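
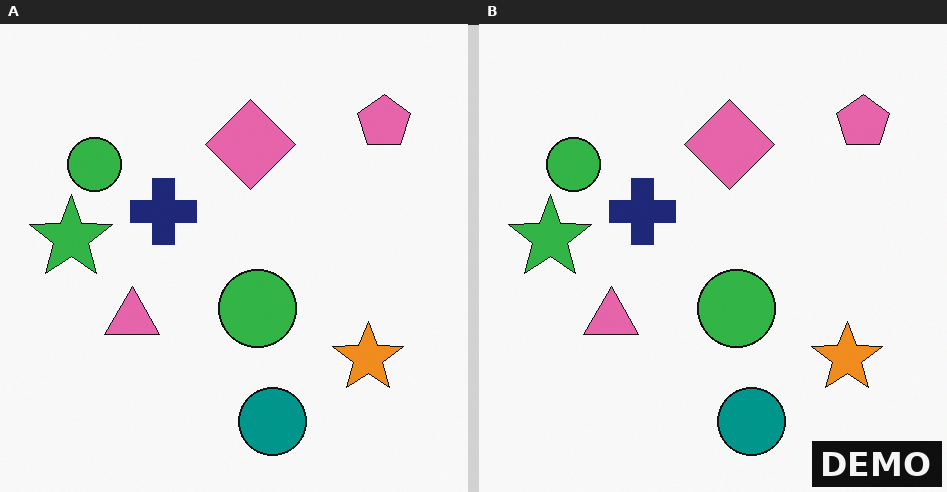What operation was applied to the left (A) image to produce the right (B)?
This is the original image watermarked with the text "DEMO" in the lower-right corner.

A dark label reading "DEMO" appears in the lower-right corner.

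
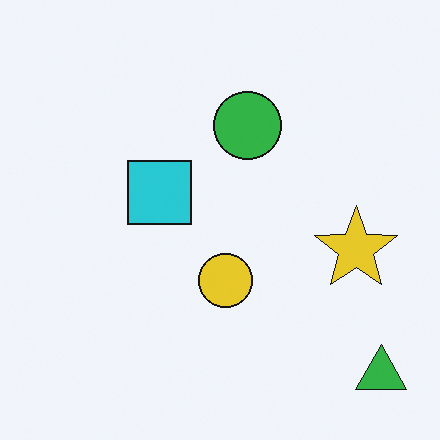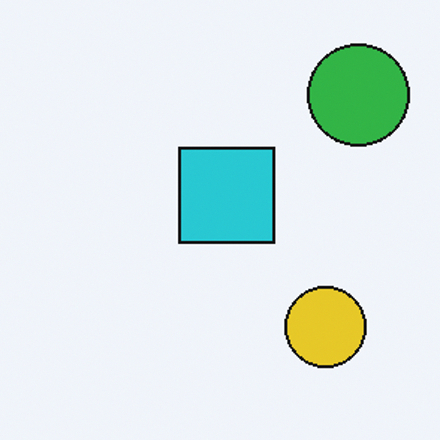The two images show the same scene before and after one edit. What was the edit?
The image was cropped to a modestly smaller region and rescaled.

The visible shapes are larger and the field of view is narrower; shapes near the original edges may be partly or wholly outside the frame — a crop-and-rescale.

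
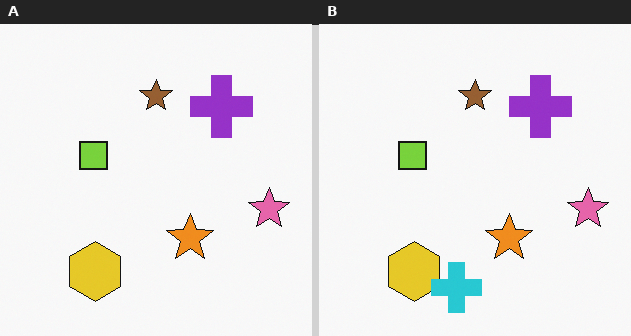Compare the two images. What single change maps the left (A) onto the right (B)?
It was overlaid with an additional cyan cross.

A cyan cross appears in the right (B) image that is absent from the left (A).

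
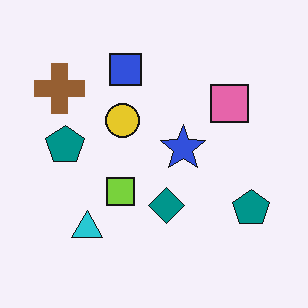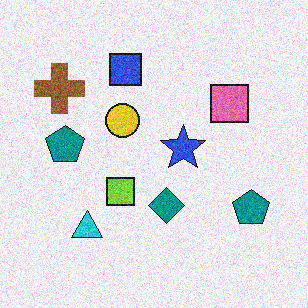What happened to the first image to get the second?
The second image is the first degraded with moderate additive noise.

Random speckle covers the whole image, including the flat background.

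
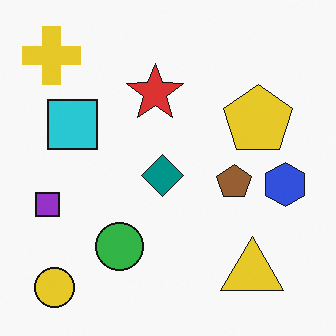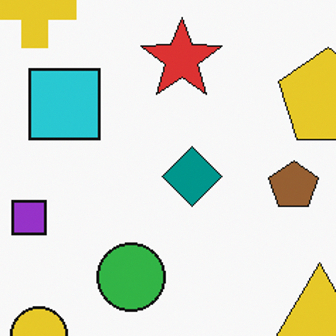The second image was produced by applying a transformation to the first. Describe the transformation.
The image was cropped to a modestly smaller region and rescaled.

The visible shapes are larger and the field of view is narrower; shapes near the original edges may be partly or wholly outside the frame — a crop-and-rescale.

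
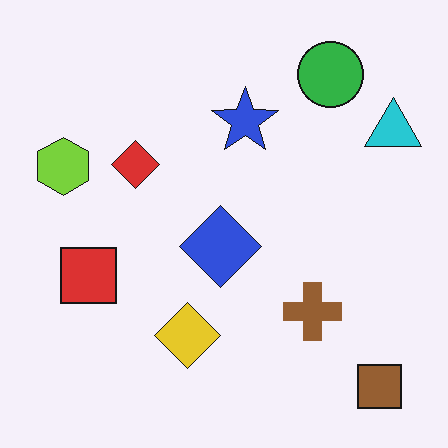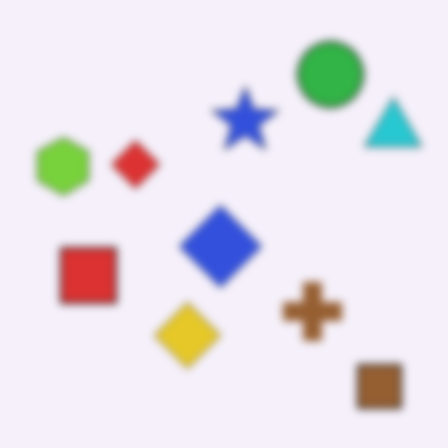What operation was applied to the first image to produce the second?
The image was noticeably gaussian-blurred.

Shape edges and outlines are uniformly softened across the whole image.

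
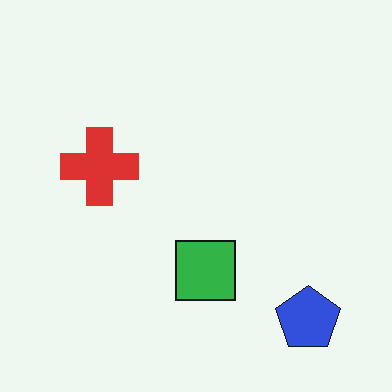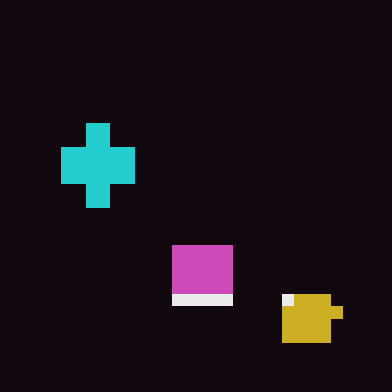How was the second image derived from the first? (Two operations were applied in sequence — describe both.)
It was color-inverted (negative), then coarsely pixelated.

The light background has become dark and every shape's color is its complement — a photographic negative. Shapes are reduced to large square blocks; fine edges and outlines are lost — a downscale-then-upscale (mosaic) effect.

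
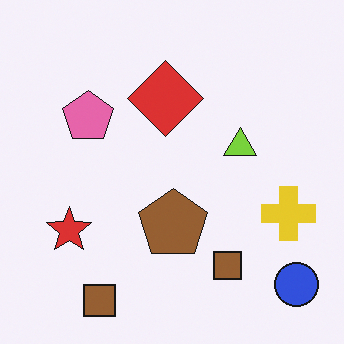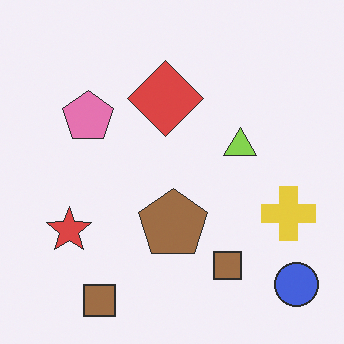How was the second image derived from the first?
The transformation is: given slightly reduced contrast.

Tones are pushed toward mid-grey across the whole image — a global contrast change.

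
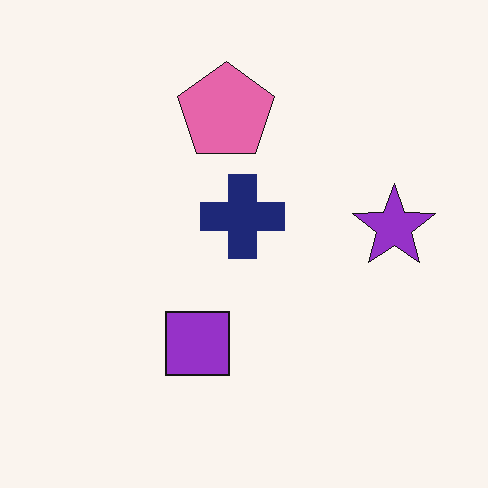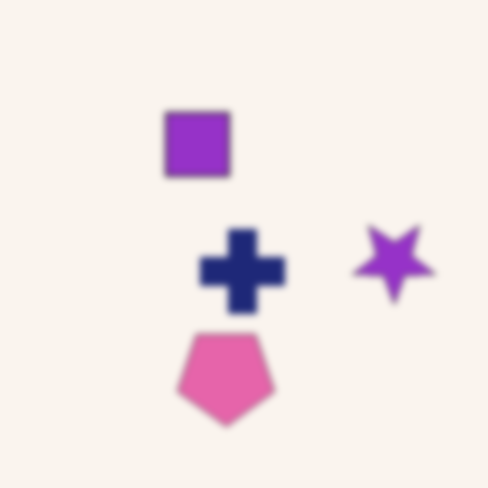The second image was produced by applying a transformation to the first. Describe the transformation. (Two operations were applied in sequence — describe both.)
The second image is the first moderately blurred, then flipped vertically (top ↔ bottom).

Shape edges and outlines are uniformly softened across the whole image. The pink pentagon is in the top of the first image and the bottom of the second — shapes on opposite sides of the horizontal midline have swapped in a mirror flip.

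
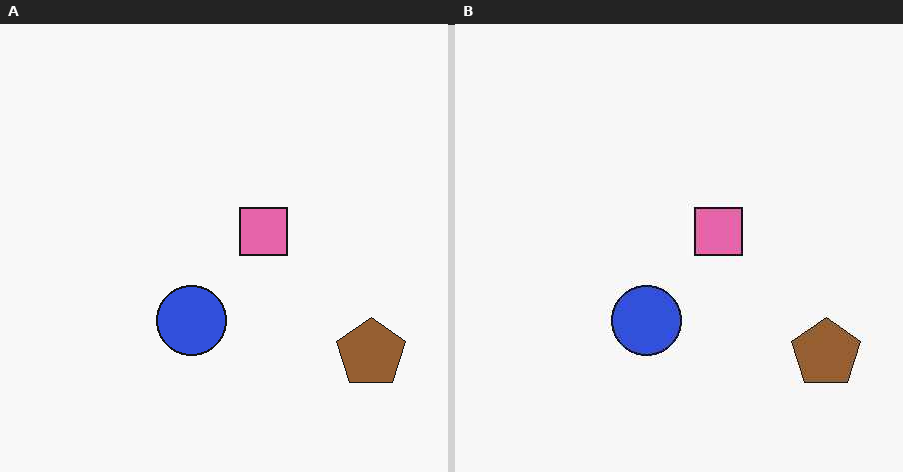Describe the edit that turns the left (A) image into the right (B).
The image was given moderate JPEG compression.

Blocky 8×8 compression artifacts appear around shape edges and the flat background shows ringing — characteristic JPEG degradation.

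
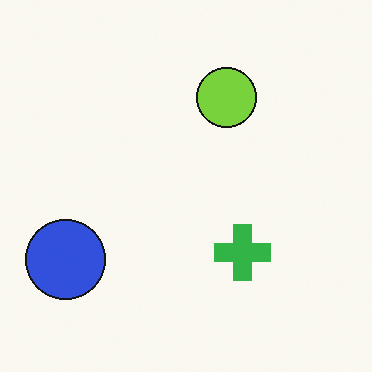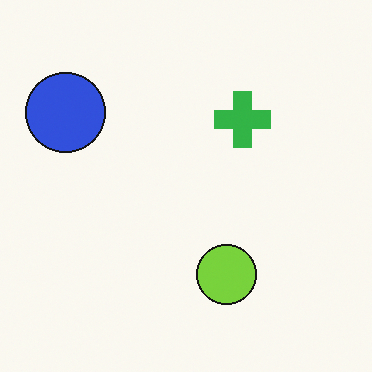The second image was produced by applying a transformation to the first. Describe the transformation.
It was flipped vertically (top ↔ bottom).

The lime circle is in the top of the first image and the bottom of the second — shapes on opposite sides of the horizontal midline have swapped in a mirror flip.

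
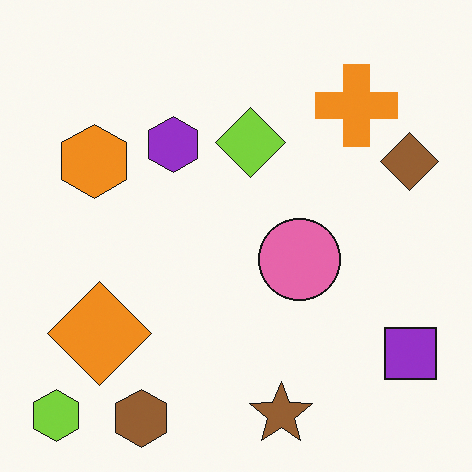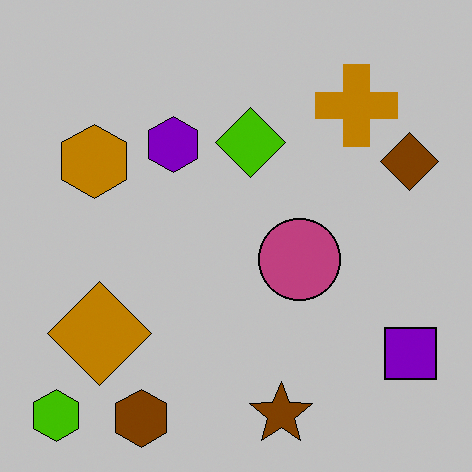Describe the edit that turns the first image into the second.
The image was heavily posterized to just a handful of flat colors.

Each flat color has snapped to a coarser quantized level — most visibly, the near-white background has dropped to a flat grey.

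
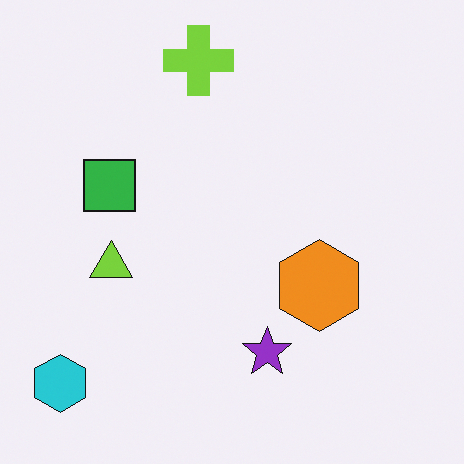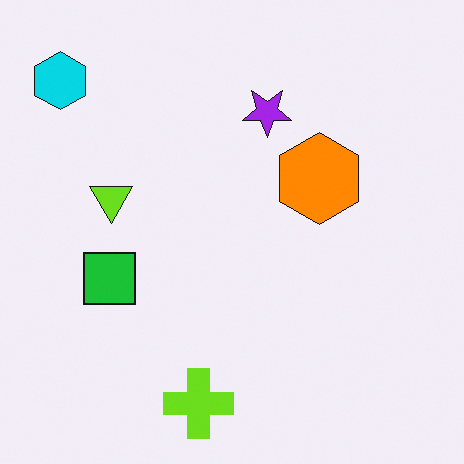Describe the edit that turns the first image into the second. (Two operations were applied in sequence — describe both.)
Flipped vertically (top ↔ bottom), then slightly oversaturated.

The lime cross is in the top of the first image and the bottom of the second — shapes on opposite sides of the horizontal midline have swapped in a mirror flip. All colors are more vivid — a global saturation change.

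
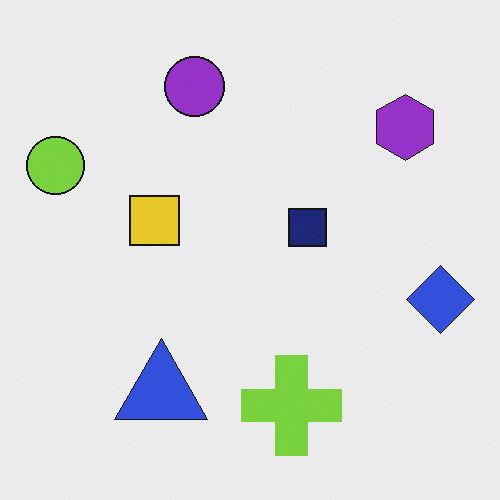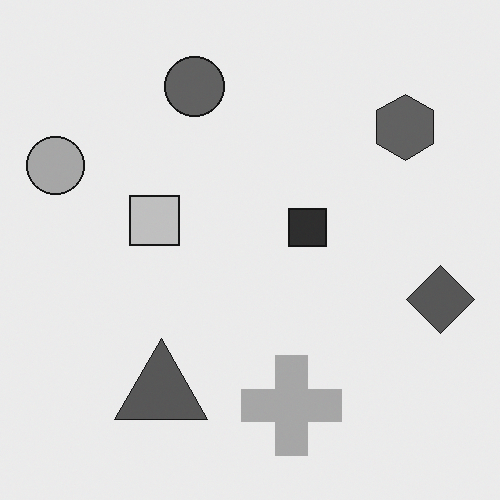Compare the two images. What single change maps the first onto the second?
Converted to grayscale.

All color is removed — every shape is now a shade of grey.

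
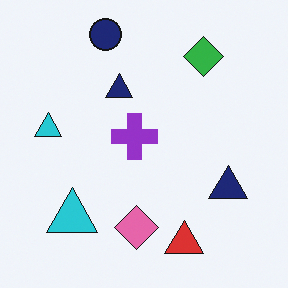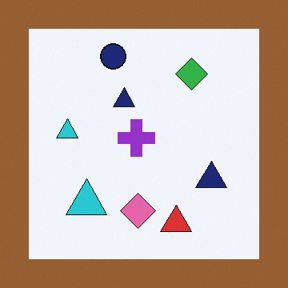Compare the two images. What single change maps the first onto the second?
The image was framed with a brown border.

A solid brown frame runs around the edge of the second image, with the content slightly shrunk inside it.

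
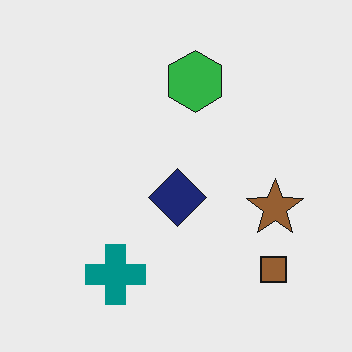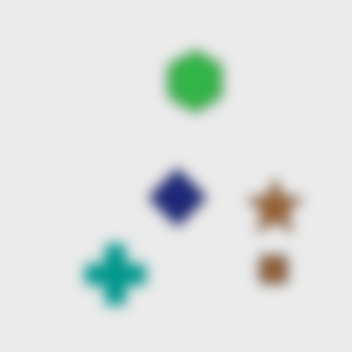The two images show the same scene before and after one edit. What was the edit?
The transformation is: strongly gaussian-blurred.

Shape edges and outlines are uniformly softened across the whole image.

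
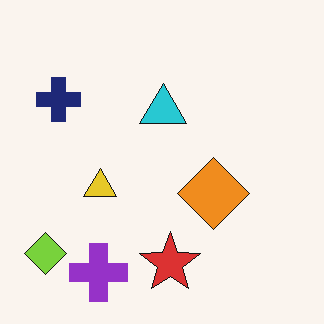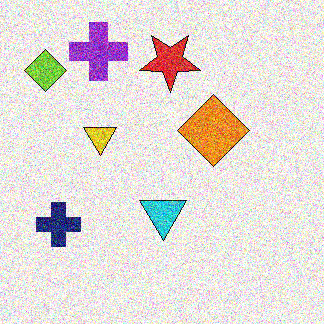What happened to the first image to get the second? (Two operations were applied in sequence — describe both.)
Degraded with heavy additive noise, then flipped vertically (top ↔ bottom).

Random speckle covers the whole image, including the flat background. The purple cross is in the bottom-left of the first image and the top-left of the second — shapes on opposite sides of the horizontal midline have swapped in a mirror flip.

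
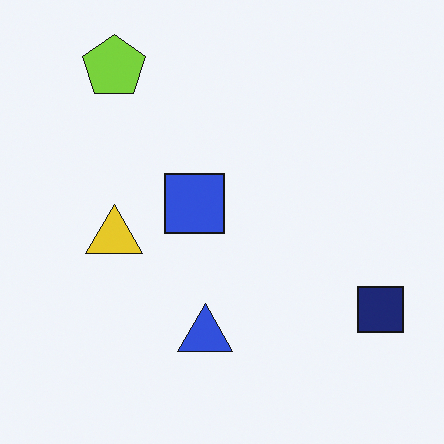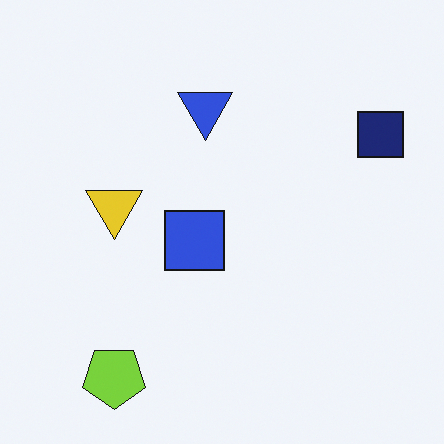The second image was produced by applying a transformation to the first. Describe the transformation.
The second image is the first flipped vertically (top ↔ bottom).

The lime pentagon is in the top-left of the first image and the bottom-left of the second — shapes on opposite sides of the horizontal midline have swapped in a mirror flip.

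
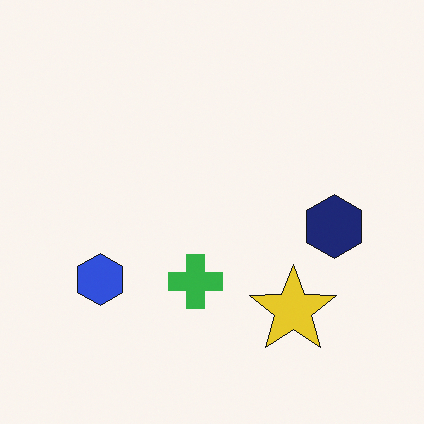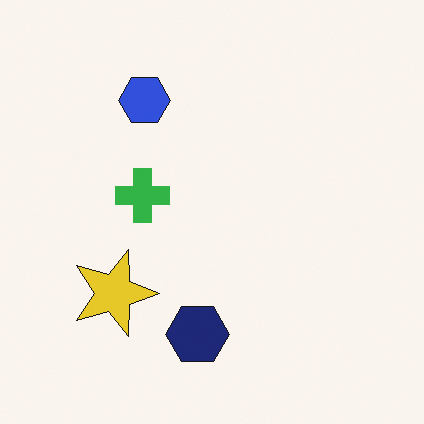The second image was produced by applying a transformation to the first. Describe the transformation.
Rotated 90° clockwise.

The blue hexagon sits in the left of the first image and the top of the second — consistent with a whole-image 90° clockwise rotation.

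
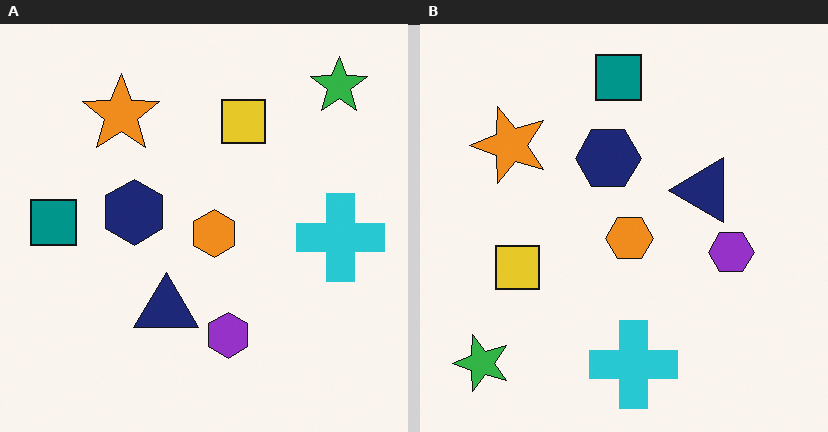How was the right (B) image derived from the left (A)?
It was transposed (reflected across the top-left ↔ bottom-right diagonal).

Shapes have swapped their row and column positions — what was in the top-right is now in the bottom-left — a diagonal reflection.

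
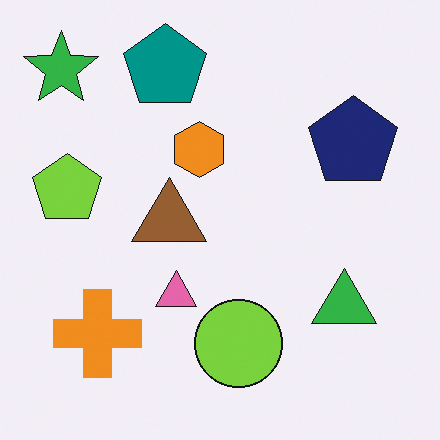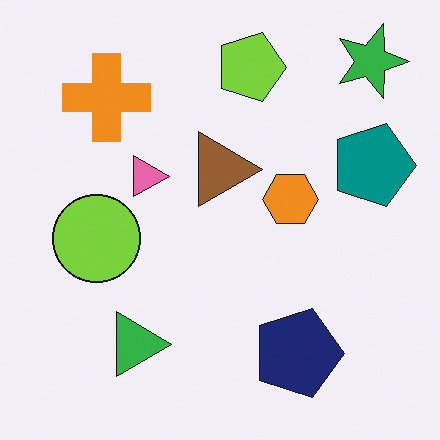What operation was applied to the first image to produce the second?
The image was rotated 90° clockwise.

The green star sits in the top-left of the first image and the top-right of the second — consistent with a whole-image 90° clockwise rotation.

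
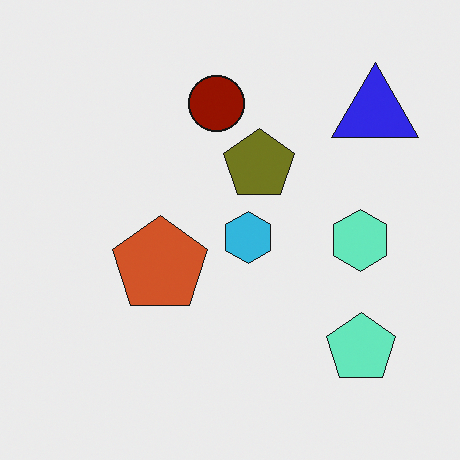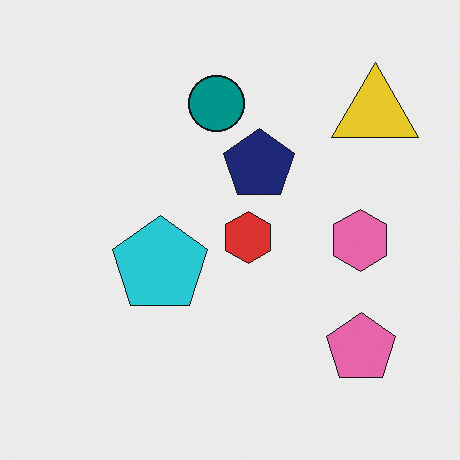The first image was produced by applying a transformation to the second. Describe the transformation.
Hue-shifted through roughly half the color wheel.

Every shape's color has rotated by the same amount around the hue wheel — a uniform hue shift.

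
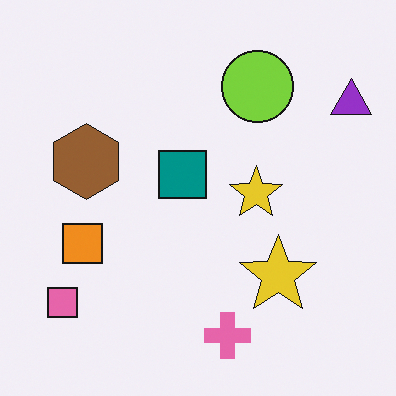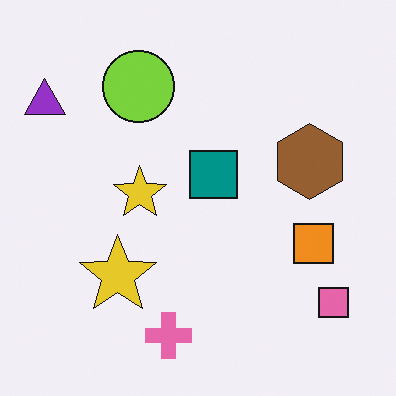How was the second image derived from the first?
Flipped horizontally (left ↔ right).

The purple triangle is in the top-right of the first image and the top-left of the second — shapes on opposite sides of the vertical midline have swapped in a mirror flip.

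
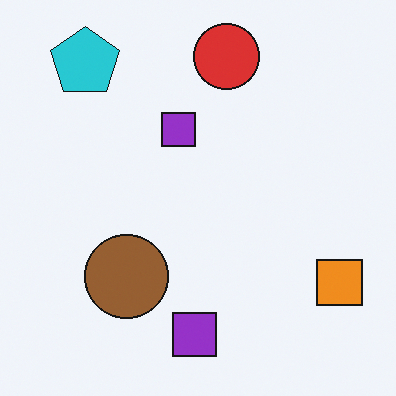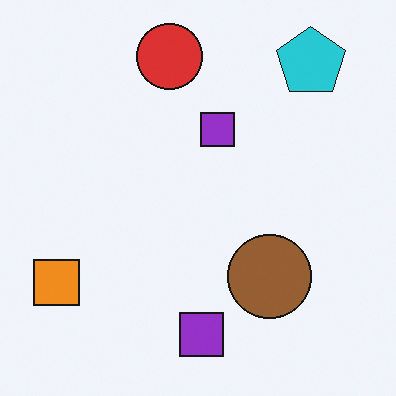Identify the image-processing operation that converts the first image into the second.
The image was flipped horizontally (left ↔ right).

The orange square is in the bottom-right of the first image and the bottom-left of the second — shapes on opposite sides of the vertical midline have swapped in a mirror flip.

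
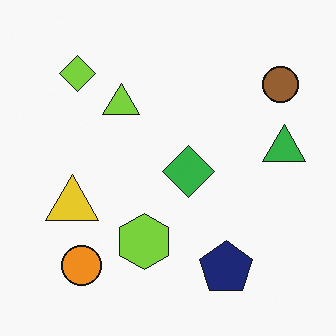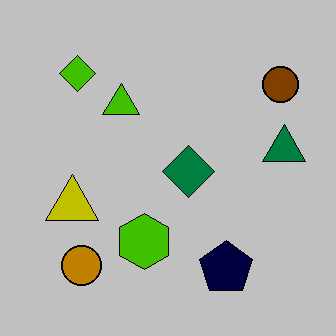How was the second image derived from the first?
The transformation is: heavily posterized to just a handful of flat colors.

Each flat color has snapped to a coarser quantized level — most visibly, the near-white background has dropped to a flat grey.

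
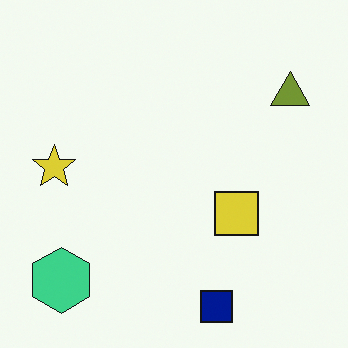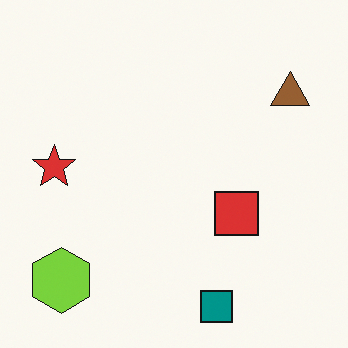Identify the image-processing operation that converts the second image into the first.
The transformation is: hue-shifted by a small amount.

Every shape's color has rotated by the same amount around the hue wheel — a uniform hue shift.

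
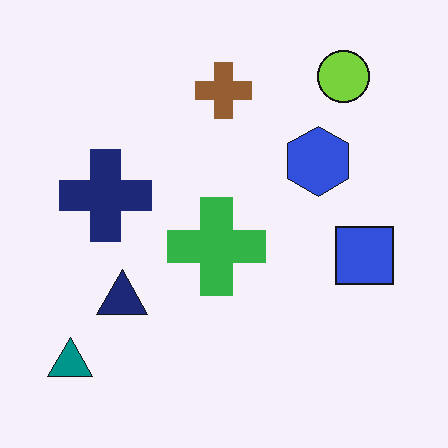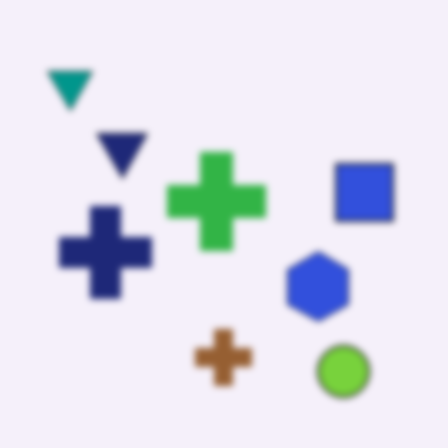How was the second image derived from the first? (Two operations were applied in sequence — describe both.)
Noticeably gaussian-blurred, then flipped vertically (top ↔ bottom).

Shape edges and outlines are uniformly softened across the whole image. The lime circle is in the top-right of the first image and the bottom-right of the second — shapes on opposite sides of the horizontal midline have swapped in a mirror flip.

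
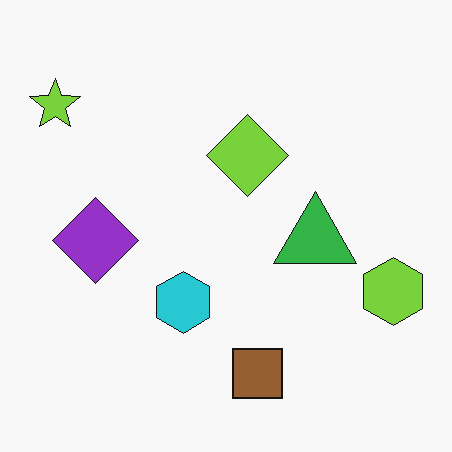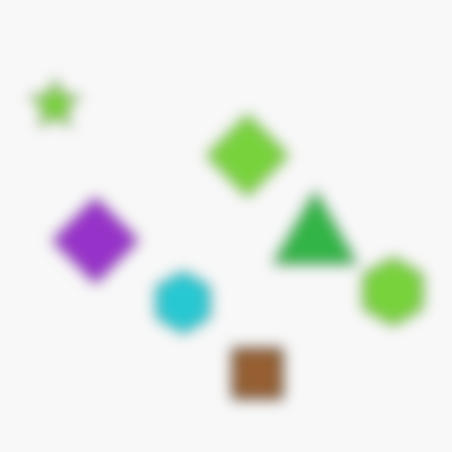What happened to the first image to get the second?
Strongly gaussian-blurred.

Shape edges and outlines are uniformly softened across the whole image.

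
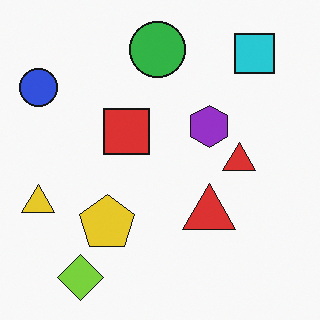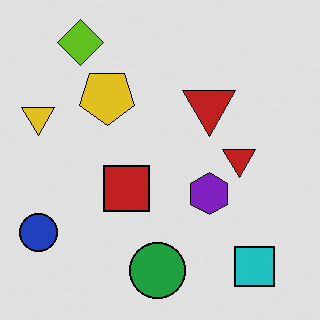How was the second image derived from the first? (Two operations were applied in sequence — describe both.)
The second image is the first flipped vertically (top ↔ bottom), then moderately posterized.

The lime diamond is in the bottom-left of the first image and the top-left of the second — shapes on opposite sides of the horizontal midline have swapped in a mirror flip. Each flat color has snapped to a coarser quantized level — most visibly, the near-white background has dropped to a flat grey.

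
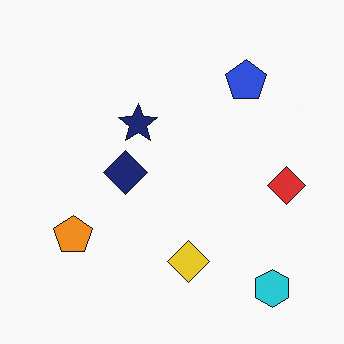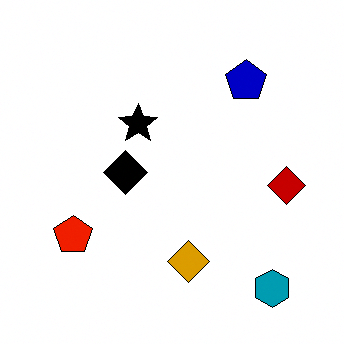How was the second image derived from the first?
Given much higher contrast.

Tones are pushed away from mid-grey across the whole image — a global contrast change.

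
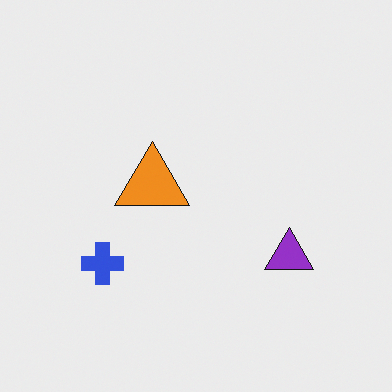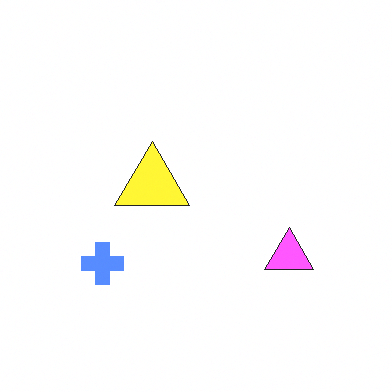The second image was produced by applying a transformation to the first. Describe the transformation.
The image was noticeably brightened.

Every pixel — background and shapes alike — is uniformly brightened.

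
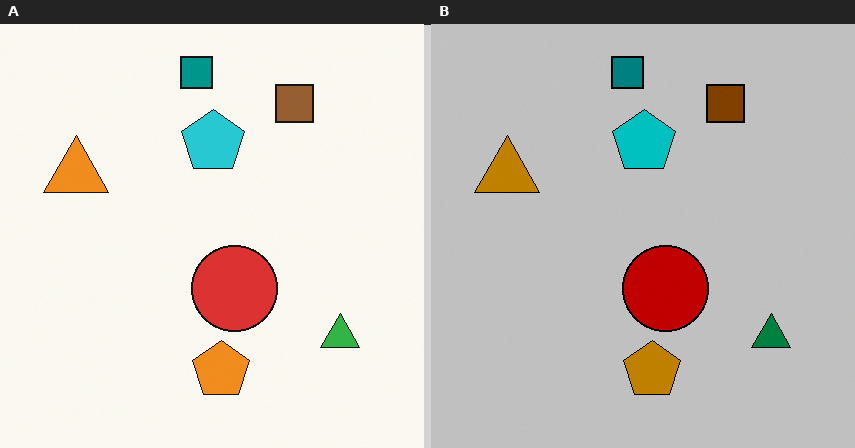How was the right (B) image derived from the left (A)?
It was aggressively posterized.

Each flat color has snapped to a coarser quantized level — most visibly, the near-white background has dropped to a flat grey.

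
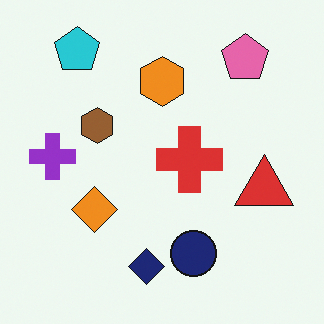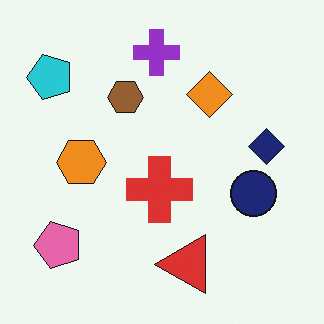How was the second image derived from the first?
The transformation is: transposed (reflected across the top-left ↔ bottom-right diagonal).

Shapes have swapped their row and column positions — what was in the top-right is now in the bottom-left — a diagonal reflection.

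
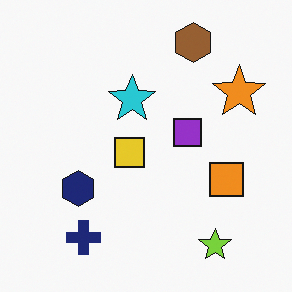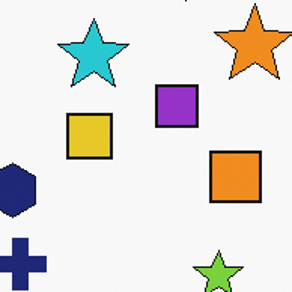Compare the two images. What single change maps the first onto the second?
This is the original image cropped slightly and scaled back up.

The visible shapes are larger and the field of view is narrower; shapes near the original edges may be partly or wholly outside the frame — a crop-and-rescale.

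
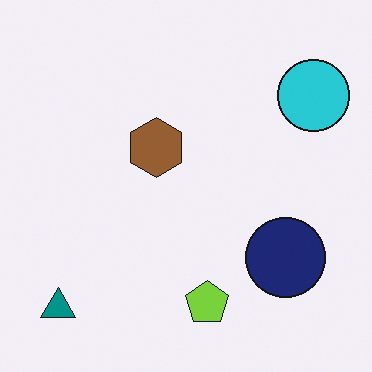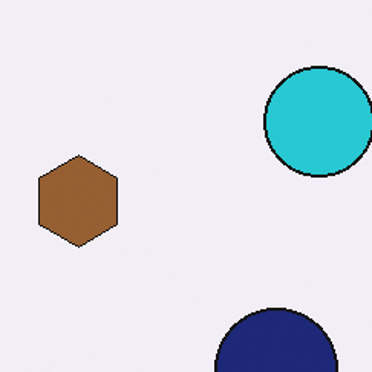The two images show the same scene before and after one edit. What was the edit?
It was cropped slightly and scaled back up.

The visible shapes are larger and the field of view is narrower; shapes near the original edges may be partly or wholly outside the frame — a crop-and-rescale.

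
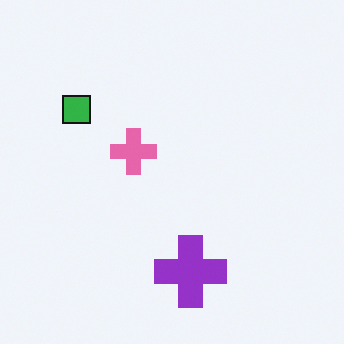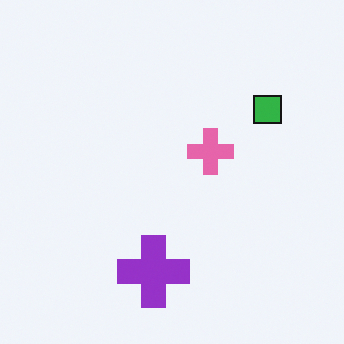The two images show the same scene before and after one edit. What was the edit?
The image was flipped horizontally (left ↔ right).

The green square is in the top-left of the first image and the top-right of the second — shapes on opposite sides of the vertical midline have swapped in a mirror flip.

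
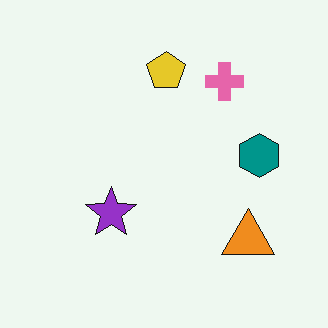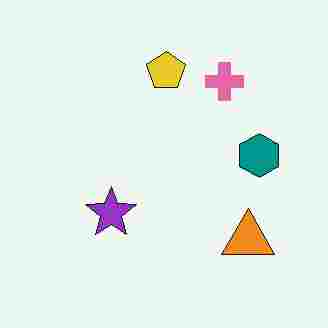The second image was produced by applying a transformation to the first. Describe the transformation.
The second image is the first heavily JPEG-compressed with obvious blocking artifacts.

Blocky 8×8 compression artifacts appear around shape edges and the flat background shows ringing — characteristic JPEG degradation.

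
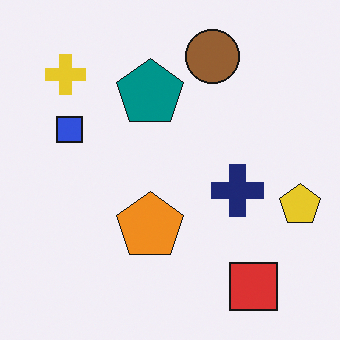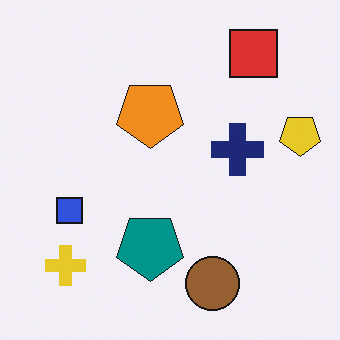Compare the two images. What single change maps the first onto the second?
The image was flipped vertically (top ↔ bottom).

The red square is in the bottom-right of the first image and the top-right of the second — shapes on opposite sides of the horizontal midline have swapped in a mirror flip.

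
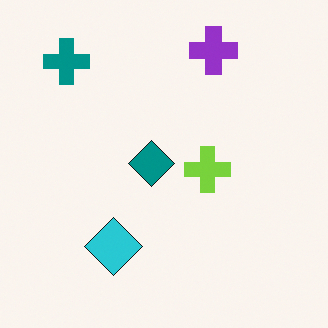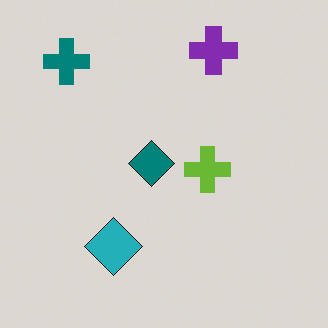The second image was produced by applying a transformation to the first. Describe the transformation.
Darkened a little.

Every pixel — background and shapes alike — is uniformly darkened.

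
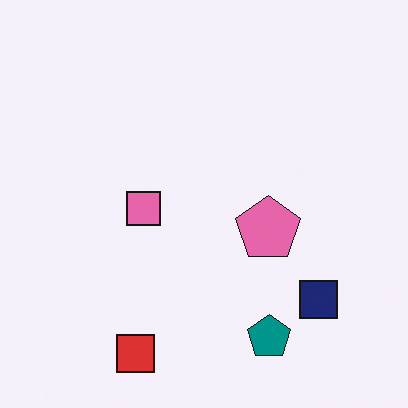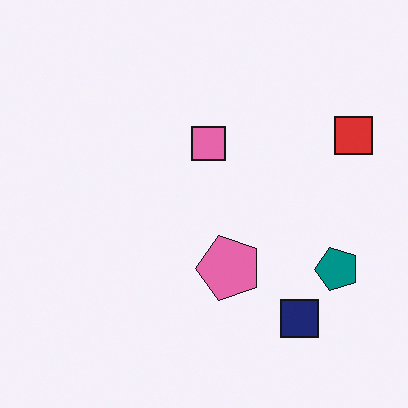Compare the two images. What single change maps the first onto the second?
This is the original image transposed (reflected across the top-left ↔ bottom-right diagonal).

Shapes have swapped their row and column positions — what was in the top-right is now in the bottom-left — a diagonal reflection.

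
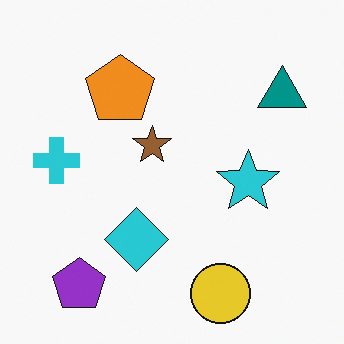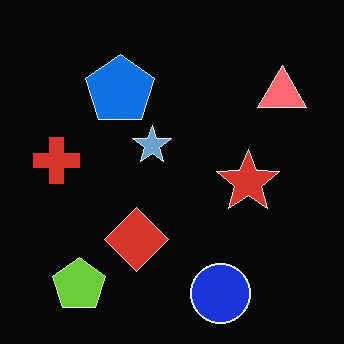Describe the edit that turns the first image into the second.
This is the original image color-inverted (negative).

The light background has become dark and every shape's color is its complement — a photographic negative.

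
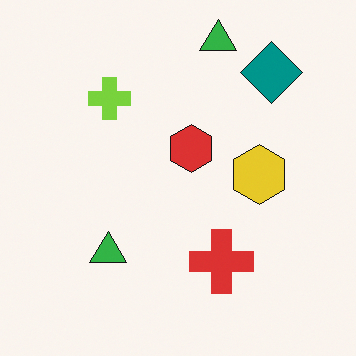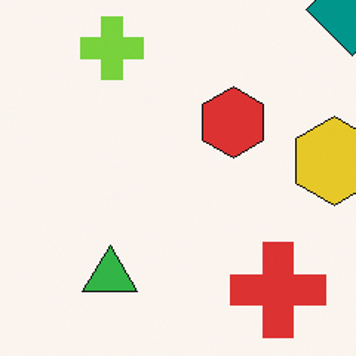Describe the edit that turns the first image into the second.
The image was cropped to a modestly smaller region and rescaled.

The visible shapes are larger and the field of view is narrower; shapes near the original edges may be partly or wholly outside the frame — a crop-and-rescale.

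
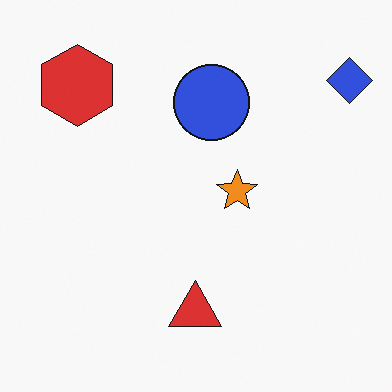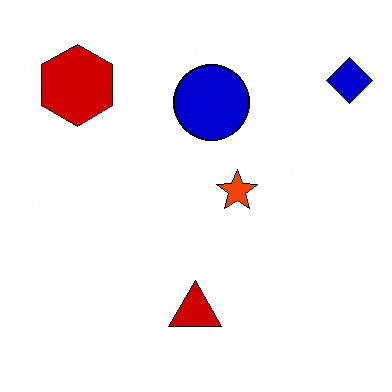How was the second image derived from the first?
The image was given much higher contrast.

Tones are pushed away from mid-grey across the whole image — a global contrast change.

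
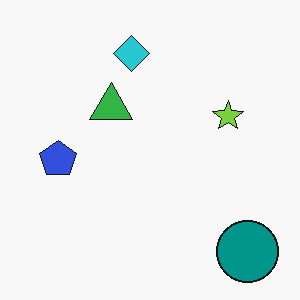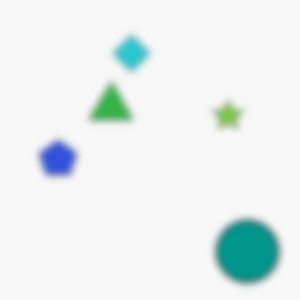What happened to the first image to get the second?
The second image is the first noticeably gaussian-blurred.

Shape edges and outlines are uniformly softened across the whole image.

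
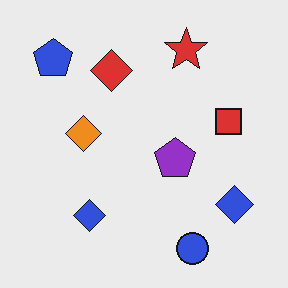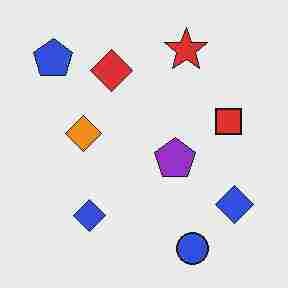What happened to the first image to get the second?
The second image is the first degraded with heavy JPEG compression.

Blocky 8×8 compression artifacts appear around shape edges and the flat background shows ringing — characteristic JPEG degradation.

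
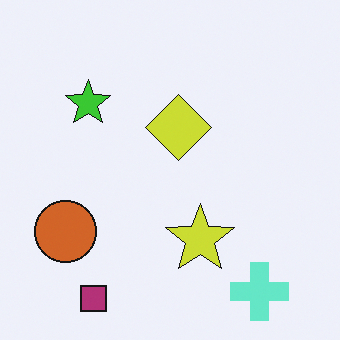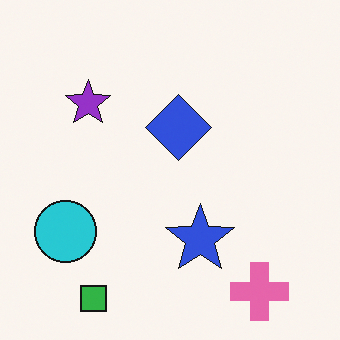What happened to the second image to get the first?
Hue-shifted through roughly half the color wheel.

Every shape's color has rotated by the same amount around the hue wheel — a uniform hue shift.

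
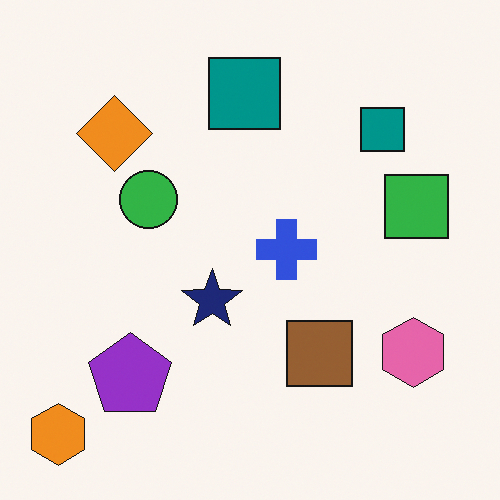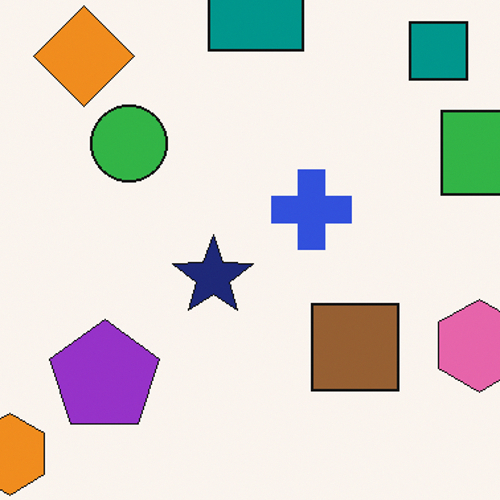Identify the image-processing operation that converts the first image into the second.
It was cropped to a modestly smaller region and rescaled.

The visible shapes are larger and the field of view is narrower; shapes near the original edges may be partly or wholly outside the frame — a crop-and-rescale.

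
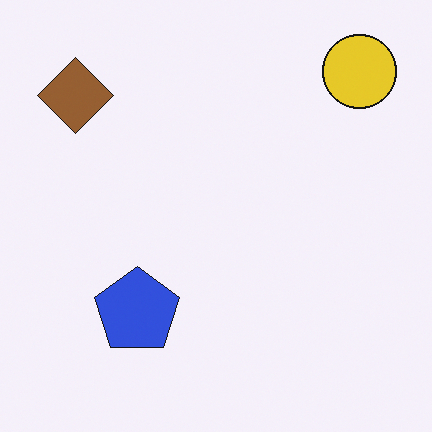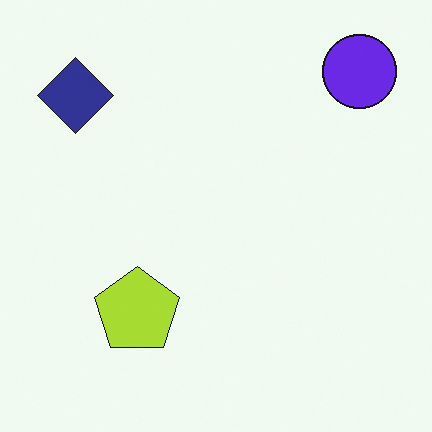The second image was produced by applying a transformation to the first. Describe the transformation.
The second image is the first hue-shifted through roughly half the color wheel.

Every shape's color has rotated by the same amount around the hue wheel — a uniform hue shift.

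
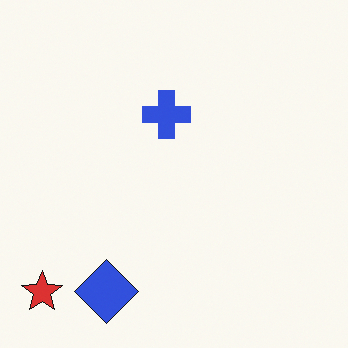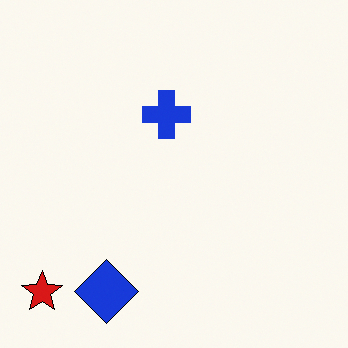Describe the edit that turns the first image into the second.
Given slightly increased contrast.

Tones are pushed away from mid-grey across the whole image — a global contrast change.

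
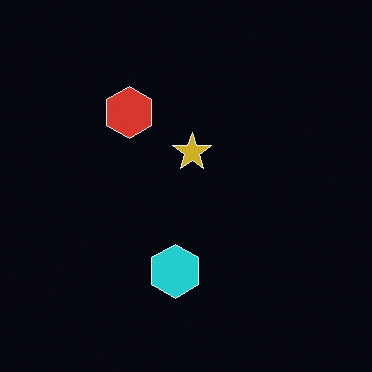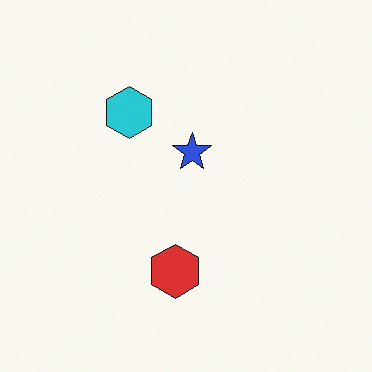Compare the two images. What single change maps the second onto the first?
This is the original image color-inverted (negative).

The light background has become dark and every shape's color is its complement — a photographic negative.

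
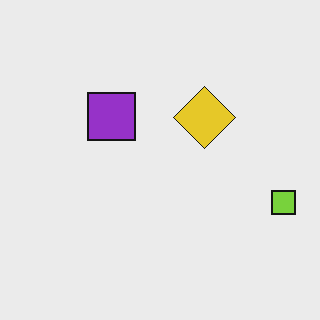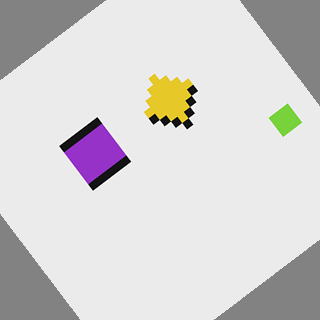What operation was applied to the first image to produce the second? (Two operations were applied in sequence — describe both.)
The image was moderately pixelated, then rotated counter-clockwise by a large amount — several tens of degrees.

Shapes are reduced to large square blocks; fine edges and outlines are lost — a downscale-then-upscale (mosaic) effect. Every shape is tilted by the same angle and the image corners show triangular fill wedges — a whole-image rotation by a non-right angle.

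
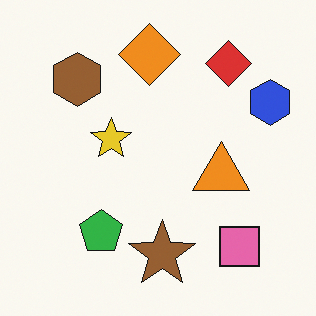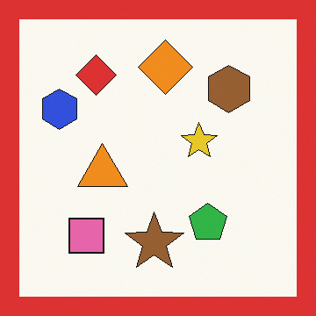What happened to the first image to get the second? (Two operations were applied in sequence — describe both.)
It was flipped horizontally (left ↔ right), then framed with a red border.

The blue hexagon is in the top-right of the first image and the top-left of the second — shapes on opposite sides of the vertical midline have swapped in a mirror flip. A solid red frame runs around the edge of the second image, with the content slightly shrunk inside it.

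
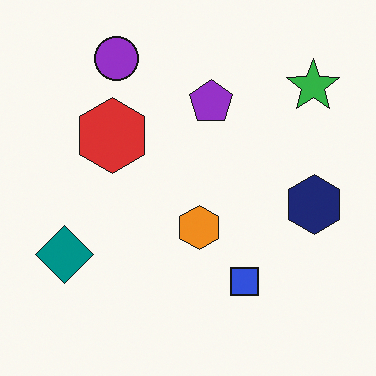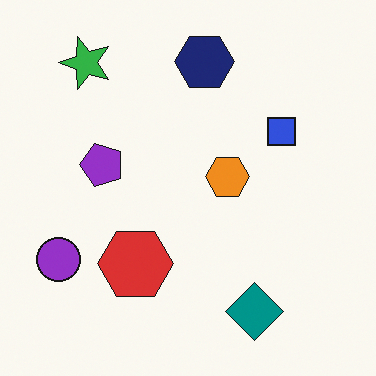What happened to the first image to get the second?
The transformation is: rotated 90° counter-clockwise.

The green star sits in the top-right of the first image and the top-left of the second — consistent with a whole-image 90° counter-clockwise rotation.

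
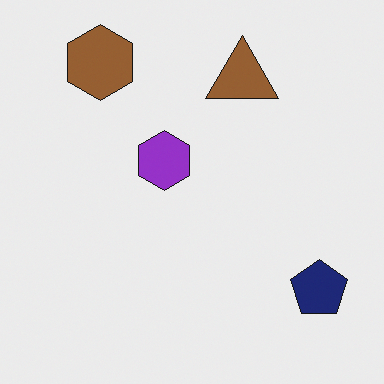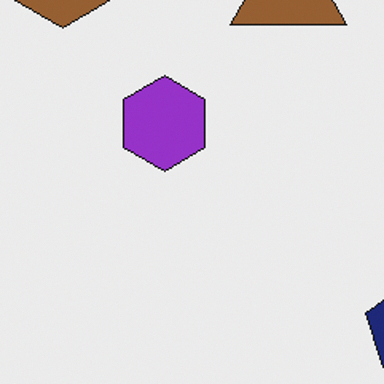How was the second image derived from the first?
The image was cropped to a modestly smaller region and rescaled.

The visible shapes are larger and the field of view is narrower; shapes near the original edges may be partly or wholly outside the frame — a crop-and-rescale.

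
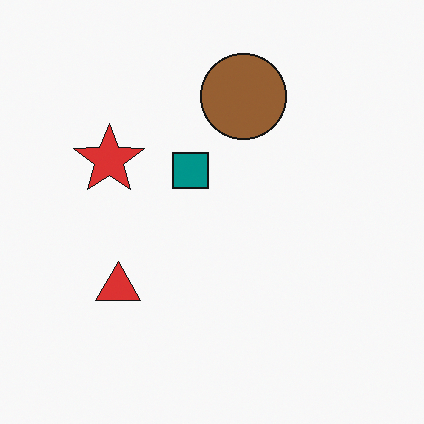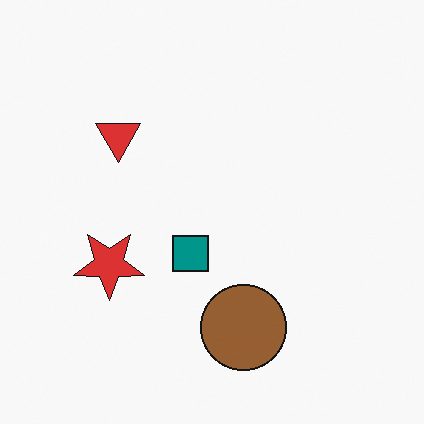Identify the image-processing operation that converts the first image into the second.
The image was flipped vertically (top ↔ bottom).

The brown circle is in the top of the first image and the bottom of the second — shapes on opposite sides of the horizontal midline have swapped in a mirror flip.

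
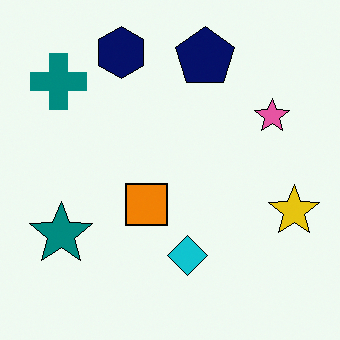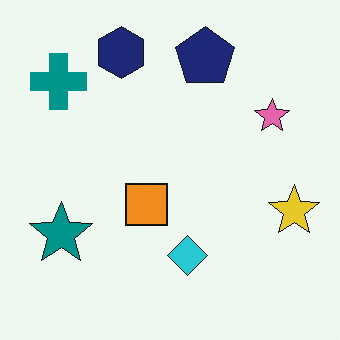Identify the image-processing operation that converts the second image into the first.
The image was given slightly increased contrast.

Tones are pushed away from mid-grey across the whole image — a global contrast change.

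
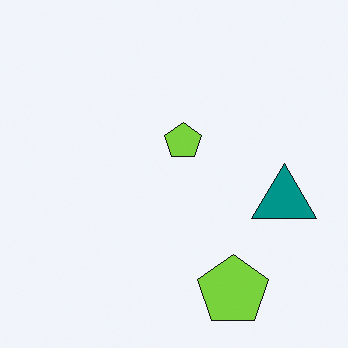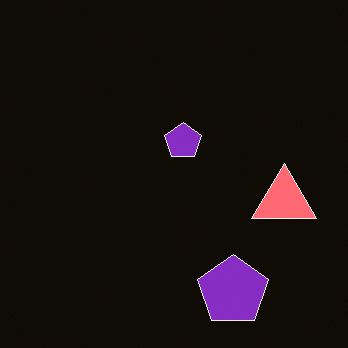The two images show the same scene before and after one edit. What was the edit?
The image was color-inverted (negative).

The light background has become dark and every shape's color is its complement — a photographic negative.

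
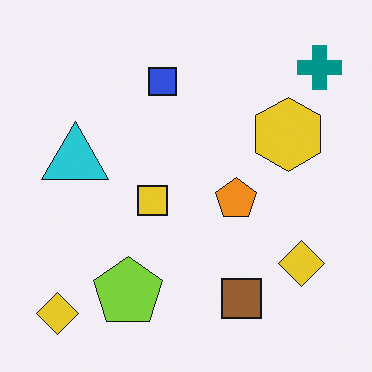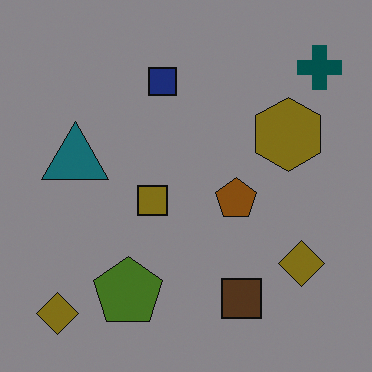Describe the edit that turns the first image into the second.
The image was darkened a lot.

Every pixel — background and shapes alike — is uniformly darkened.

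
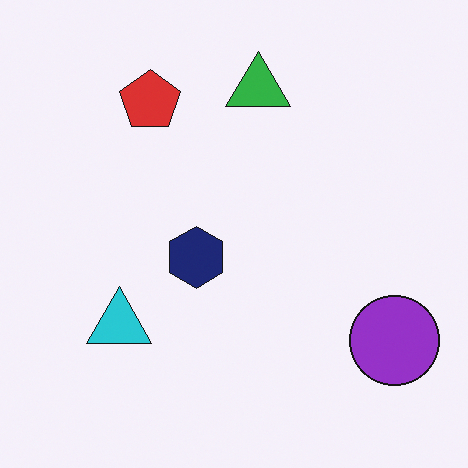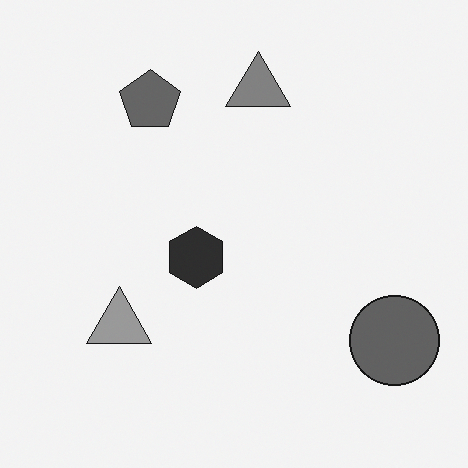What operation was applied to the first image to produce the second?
The image was converted to grayscale.

All color is removed — every shape is now a shade of grey.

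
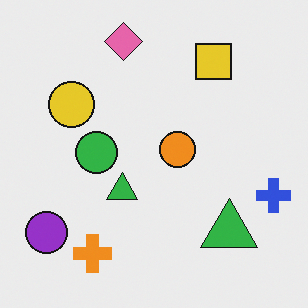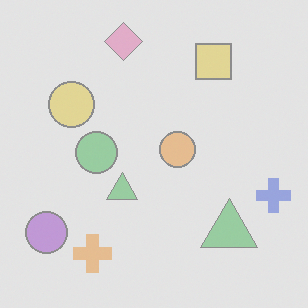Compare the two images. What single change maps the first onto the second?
Given much lower contrast.

Tones are pushed toward mid-grey across the whole image — a global contrast change.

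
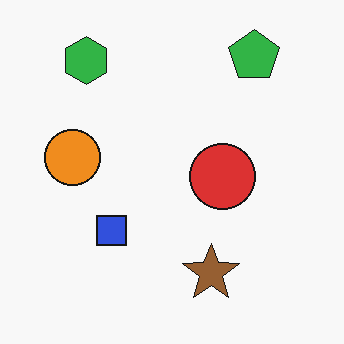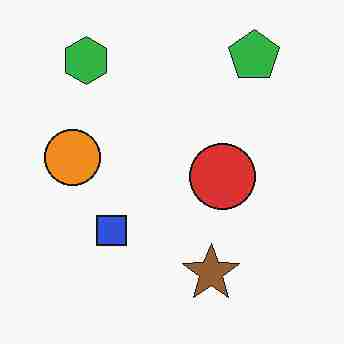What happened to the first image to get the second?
It was degraded with heavy JPEG compression.

Blocky 8×8 compression artifacts appear around shape edges and the flat background shows ringing — characteristic JPEG degradation.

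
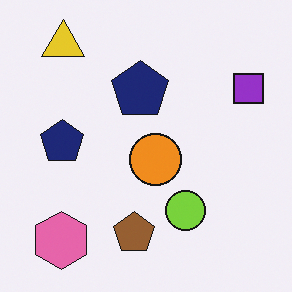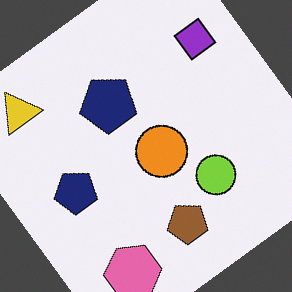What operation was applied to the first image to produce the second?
The image was rotated counter-clockwise by a large amount — several tens of degrees.

Every shape is tilted by the same angle and the image corners show triangular fill wedges — a whole-image rotation by a non-right angle.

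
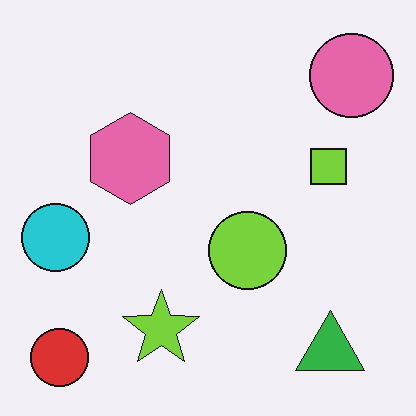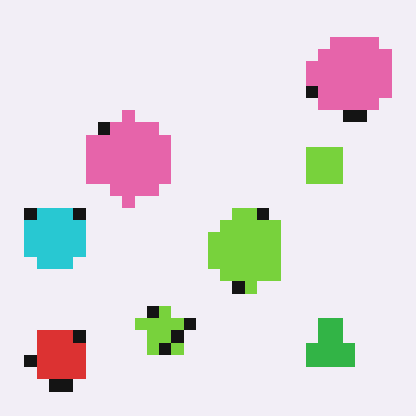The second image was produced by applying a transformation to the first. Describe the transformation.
The transformation is: coarsely pixelated.

Shapes are reduced to large square blocks; fine edges and outlines are lost — a downscale-then-upscale (mosaic) effect.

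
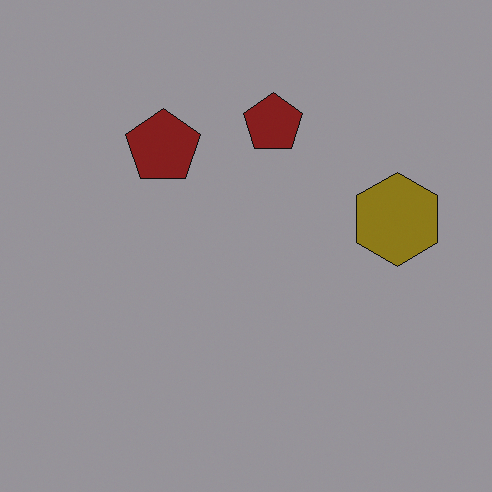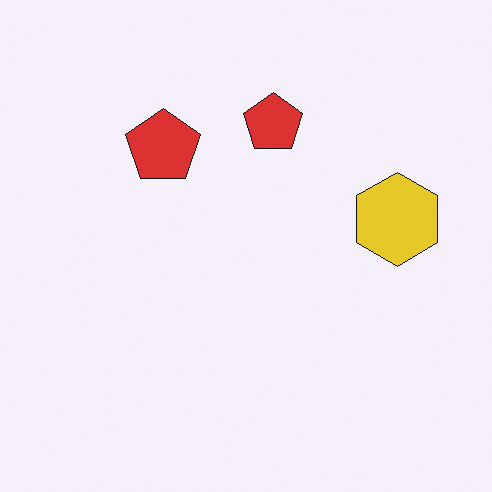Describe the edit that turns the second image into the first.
The transformation is: darkened a lot.

Every pixel — background and shapes alike — is uniformly darkened.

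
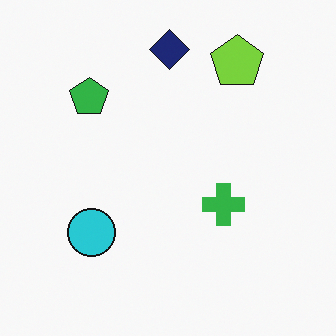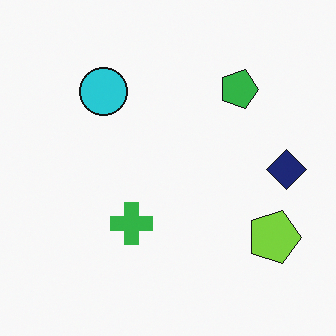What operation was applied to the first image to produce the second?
It was rotated 90° clockwise.

The lime pentagon sits in the top-right of the first image and the bottom-right of the second — consistent with a whole-image 90° clockwise rotation.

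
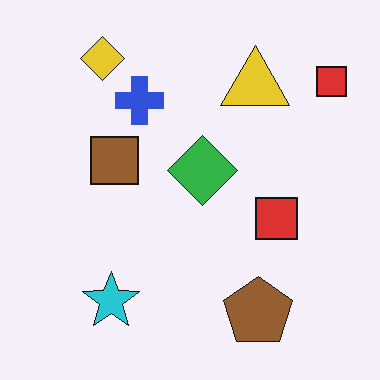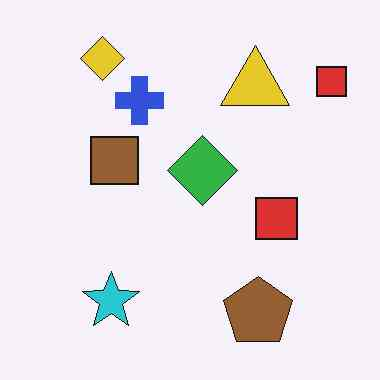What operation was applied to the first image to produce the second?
The transformation is: given moderate JPEG compression.

Blocky 8×8 compression artifacts appear around shape edges and the flat background shows ringing — characteristic JPEG degradation.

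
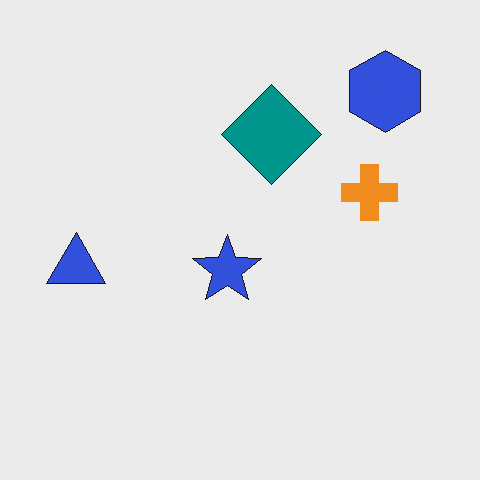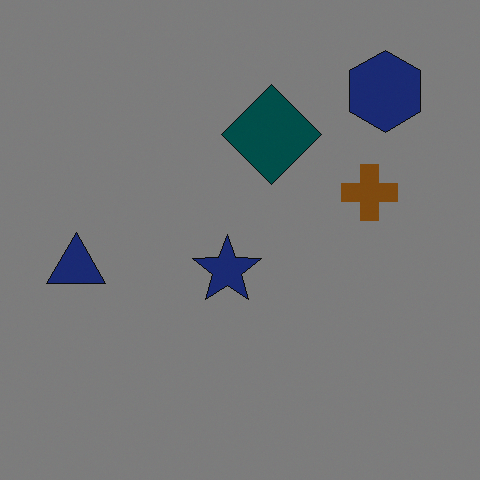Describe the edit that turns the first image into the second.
The transformation is: noticeably darkened.

Every pixel — background and shapes alike — is uniformly darkened.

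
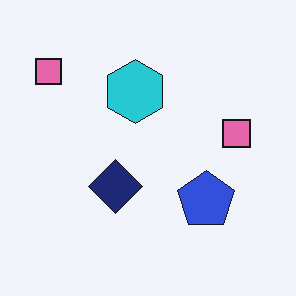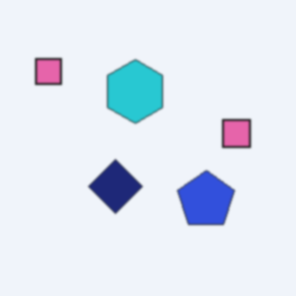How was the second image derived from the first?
It was given a subtle gaussian blur.

Shape edges and outlines are uniformly softened across the whole image.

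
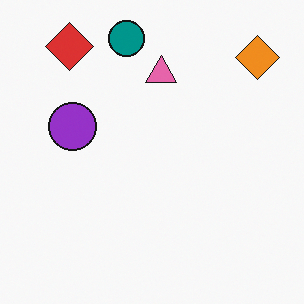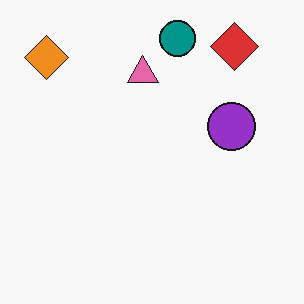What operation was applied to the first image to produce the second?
Flipped horizontally (left ↔ right).

The orange diamond is in the top-right of the first image and the top-left of the second — shapes on opposite sides of the vertical midline have swapped in a mirror flip.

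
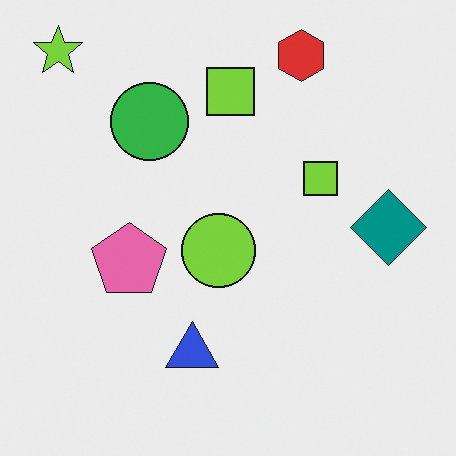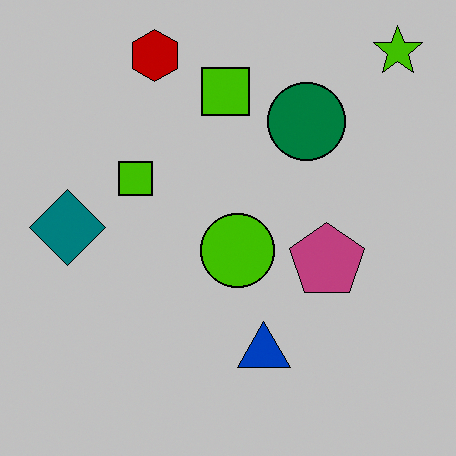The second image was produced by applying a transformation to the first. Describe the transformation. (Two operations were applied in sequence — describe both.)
This is the original image flipped horizontally (left ↔ right), then aggressively posterized.

The lime star is in the top-left of the first image and the top-right of the second — shapes on opposite sides of the vertical midline have swapped in a mirror flip. Each flat color has snapped to a coarser quantized level — most visibly, the near-white background has dropped to a flat grey.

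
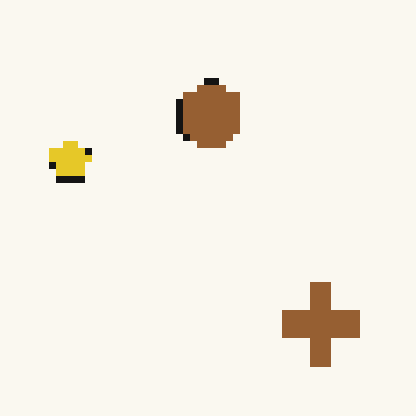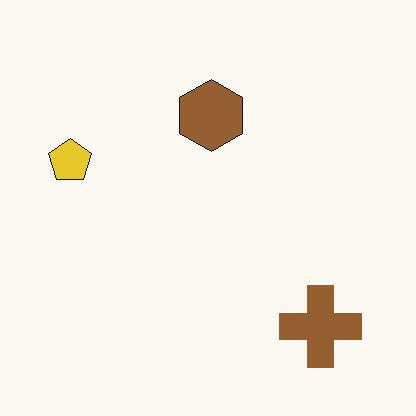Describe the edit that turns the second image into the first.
Pixelated into visible square blocks.

Shapes are reduced to large square blocks; fine edges and outlines are lost — a downscale-then-upscale (mosaic) effect.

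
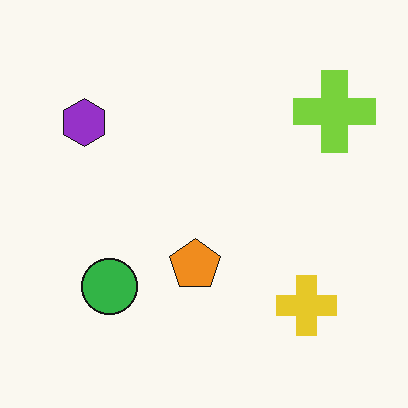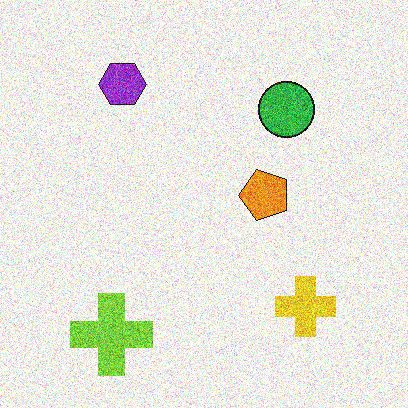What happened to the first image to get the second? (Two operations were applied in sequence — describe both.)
It was transposed (reflected across the top-left ↔ bottom-right diagonal), then degraded with heavy additive noise.

Shapes have swapped their row and column positions — what was in the top-right is now in the bottom-left — a diagonal reflection. Random speckle covers the whole image, including the flat background.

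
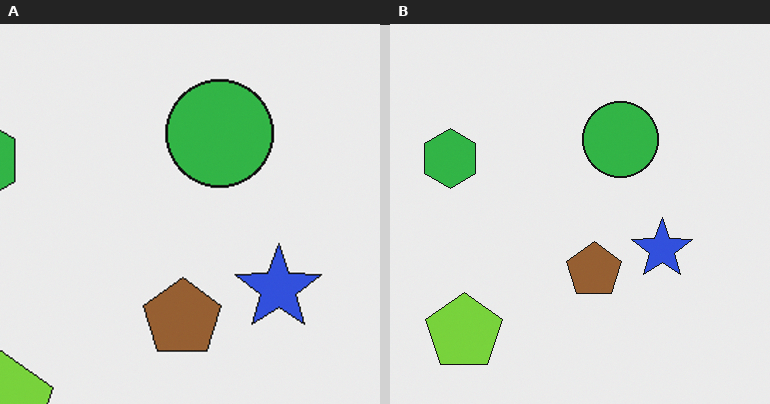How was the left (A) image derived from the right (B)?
Cropped slightly and scaled back up.

The visible shapes are larger and the field of view is narrower; shapes near the original edges may be partly or wholly outside the frame — a crop-and-rescale.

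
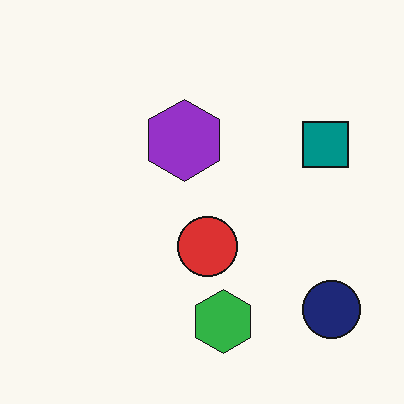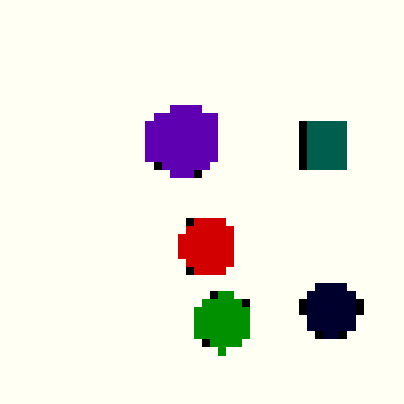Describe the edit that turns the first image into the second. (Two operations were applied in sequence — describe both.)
The second image is the first moderately pixelated, then boosted in contrast.

Shapes are reduced to large square blocks; fine edges and outlines are lost — a downscale-then-upscale (mosaic) effect. Tones are pushed away from mid-grey across the whole image — a global contrast change.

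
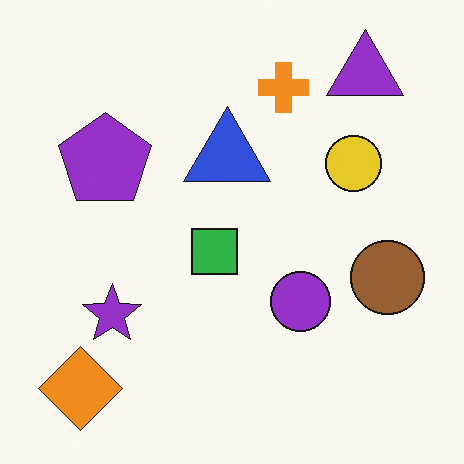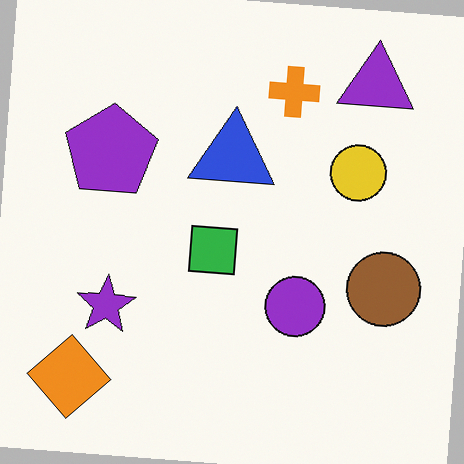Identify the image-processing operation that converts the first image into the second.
This is the original image rotated clockwise by a slight angle.

Every shape is tilted by the same angle and the image corners show triangular fill wedges — a whole-image rotation by a non-right angle.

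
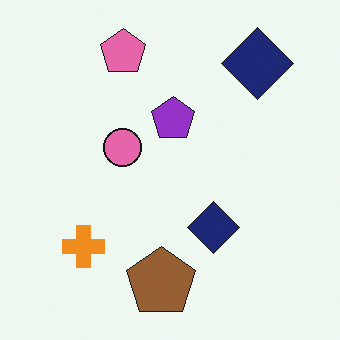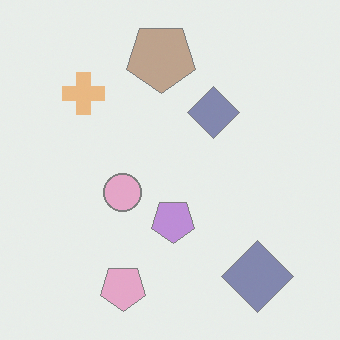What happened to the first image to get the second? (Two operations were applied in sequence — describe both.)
This is the original image given much lower contrast, then flipped vertically (top ↔ bottom).

Tones are pushed toward mid-grey across the whole image — a global contrast change. The pink pentagon is in the top of the first image and the bottom of the second — shapes on opposite sides of the horizontal midline have swapped in a mirror flip.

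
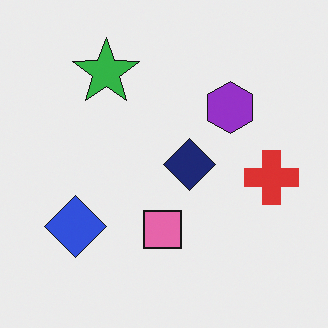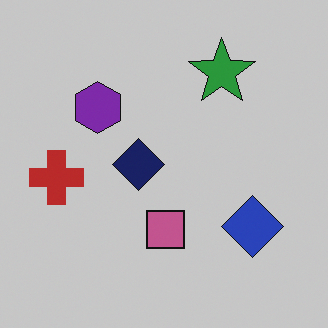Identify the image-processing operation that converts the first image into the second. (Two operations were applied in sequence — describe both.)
It was darkened a little, then flipped horizontally (left ↔ right).

Every pixel — background and shapes alike — is uniformly darkened. The red cross is in the right of the first image and the left of the second — shapes on opposite sides of the vertical midline have swapped in a mirror flip.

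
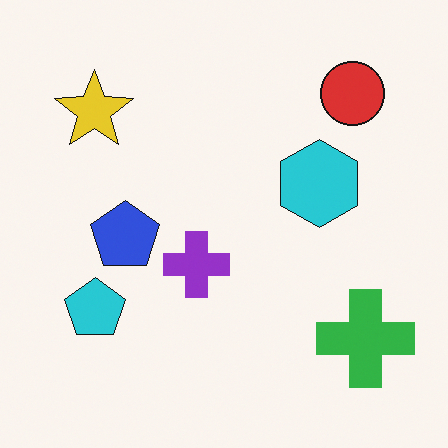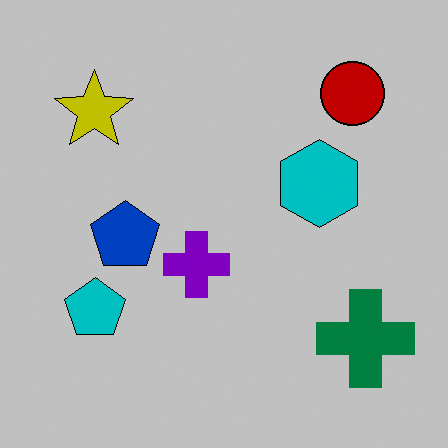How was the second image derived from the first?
This is the original image aggressively posterized.

Each flat color has snapped to a coarser quantized level — most visibly, the near-white background has dropped to a flat grey.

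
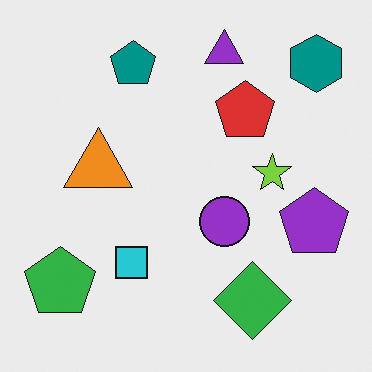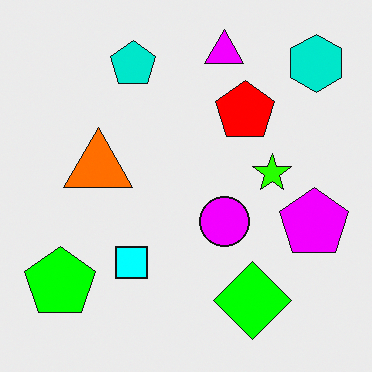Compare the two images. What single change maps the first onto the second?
The second image is the first heavily oversaturated.

All colors are more vivid — a global saturation change.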